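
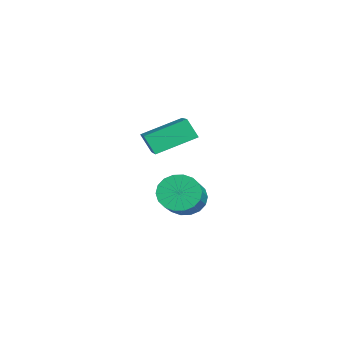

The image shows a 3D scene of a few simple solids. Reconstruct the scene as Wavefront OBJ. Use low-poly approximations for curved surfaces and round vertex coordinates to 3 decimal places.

v -3.78 -0.65 -3.364
v -3.397 -0.865 -3.996
v -1.858 -1.325 -2.909
v -2.24 -1.11 -2.276
v -3.317 -0.533 -3.968
v -1.778 -0.993 -2.881
v -3.329 -0.224 -3.821
v -1.79 -0.684 -2.733
v -3.431 0.001 -3.583
v -1.891 -0.459 -2.495
v -3.601 0.096 -3.301
v -2.062 -0.364 -2.213
v -3.807 0.044 -3.032
v -2.268 -0.416 -1.944
v -4.007 -0.145 -2.829
v -2.468 -0.605 -1.741
v -4.162 -0.435 -2.731
v -2.623 -0.895 -1.644
v -4.242 -0.767 -2.759
v -2.703 -1.227 -1.672
v -4.23 -1.076 -2.907
v -2.691 -1.536 -1.819
v -4.129 -1.301 -3.145
v -2.589 -1.761 -2.057
v -3.958 -1.396 -3.427
v -2.419 -1.856 -2.339
v -3.752 -1.344 -3.696
v -2.213 -1.804 -2.608
v -3.552 -1.155 -3.899
v -2.013 -1.615 -2.811
v -2.809 -1.934 -0.586
v -3.135 -2.255 0.096
v -2.963 -0.521 0.006
v -3.288 -0.841 0.687
v -0.912 -2.079 0.253
v -1.237 -2.399 0.934
v -1.065 -0.665 0.844
v -1.391 -0.986 1.526
f 2 1 5
f 2 5 3
f 3 5 6
f 3 6 4
f 5 1 7
f 5 7 6
f 6 7 8
f 6 8 4
f 7 1 9
f 7 9 8
f 8 9 10
f 8 10 4
f 9 1 11
f 9 11 10
f 10 11 12
f 10 12 4
f 11 1 13
f 11 13 12
f 12 13 14
f 12 14 4
f 13 1 15
f 13 15 14
f 14 15 16
f 14 16 4
f 15 1 17
f 15 17 16
f 16 17 18
f 16 18 4
f 17 1 19
f 17 19 18
f 18 19 20
f 18 20 4
f 19 1 21
f 19 21 20
f 20 21 22
f 20 22 4
f 21 1 23
f 21 23 22
f 22 23 24
f 22 24 4
f 23 1 25
f 23 25 24
f 24 25 26
f 24 26 4
f 25 1 27
f 25 27 26
f 26 27 28
f 26 28 4
f 27 1 29
f 27 29 28
f 28 29 30
f 28 30 4
f 29 1 2
f 29 2 30
f 30 2 3
f 30 3 4
f 32 34 31
f 35 32 31
f 31 34 33
f 33 35 31
f 32 38 34
f 36 32 35
f 36 38 32
f 34 38 33
f 37 35 33
f 33 38 37
f 37 36 35
f 38 36 37



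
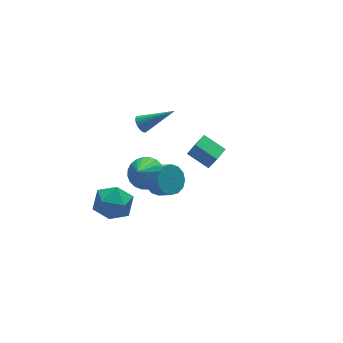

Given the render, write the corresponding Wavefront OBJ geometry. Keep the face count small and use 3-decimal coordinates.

v -2.021 -3.562 2.69
v -1.19 -3.205 2.588
v -0.808 -3.921 3.189
v -1.639 -4.278 3.29
v -1.371 -2.986 2.964
v -0.99 -3.703 3.565
v -1.727 -2.922 3.266
v -1.345 -3.638 3.867
v -2.161 -3.029 3.414
v -1.779 -3.746 4.015
v -2.558 -3.279 3.368
v -2.176 -3.996 3.969
v -2.81 -3.605 3.14
v -2.429 -4.321 3.741
v -2.852 -3.919 2.791
v -2.47 -4.635 3.392
v -2.67 -4.137 2.415
v -2.289 -4.854 3.016
v -2.315 -4.202 2.113
v -1.933 -4.918 2.714
v -1.881 -4.094 1.965
v -1.499 -4.811 2.566
v -1.484 -3.844 2.011
v -1.102 -4.561 2.612
v -1.231 -3.519 2.239
v -0.85 -4.235 2.84
v -0.393 2.595 1.067
v -0.165 2.349 0.606
v 1.273 1.845 2.293
v -0.065 2.564 0.602
v -0.022 2.784 0.678
v -0.042 2.971 0.821
v -0.124 3.094 1.007
v -0.252 3.13 1.203
v -0.404 3.074 1.376
v -0.555 2.935 1.495
v -0.677 2.737 1.54
v -0.75 2.515 1.504
v -0.762 2.306 1.392
v -0.709 2.148 1.223
v -0.602 2.066 1.028
v -0.459 2.077 0.84
v -0.304 2.176 0.691
v 2.745 3.425 -3.846
v 3.112 3.095 -2.841
v 3.61 4.131 -3.931
v 3.978 3.801 -2.925
v 3.582 2.319 -4.515
v 3.95 1.989 -3.509
v 4.448 3.025 -4.599
v 4.815 2.695 -3.594
v -0.06 2.851 -3.937
v 0.734 3.125 -3.273
v -0.92 1.969 -2.543
v 0.474 3.449 -3.228
v 0.134 3.682 -3.292
v -0.236 3.788 -3.453
v -0.58 3.752 -3.688
v -0.843 3.578 -3.961
v -0.988 3.294 -4.23
v -0.991 2.942 -4.455
v -0.853 2.576 -4.6
v -0.593 2.252 -4.645
v -0.253 2.019 -4.582
v 0.117 1.913 -4.421
v 0.46 1.949 -4.186
v 0.724 2.123 -3.913
v 0.869 2.407 -3.643
v 0.872 2.759 -3.419
v -3.23 1.581 -3.819
v -2.321 1.58 -2.974
v -3.579 -0.36 -3.446
v -2.67 -0.361 -2.601
v -3.719 0.266 -2.384
v -3.503 1.466 -2.614
v -2.397 -0.246 -3.806
v -2.181 0.954 -4.036
v -1.806 0.451 -2.966
v -2.623 0.767 -2.087
v -3.277 0.453 -4.333
v -4.094 0.769 -3.454
f 2 1 5
f 2 5 3
f 3 5 6
f 3 6 4
f 5 1 7
f 5 7 6
f 6 7 8
f 6 8 4
f 7 1 9
f 7 9 8
f 8 9 10
f 8 10 4
f 9 1 11
f 9 11 10
f 10 11 12
f 10 12 4
f 11 1 13
f 11 13 12
f 12 13 14
f 12 14 4
f 13 1 15
f 13 15 14
f 14 15 16
f 14 16 4
f 15 1 17
f 15 17 16
f 16 17 18
f 16 18 4
f 17 1 19
f 17 19 18
f 18 19 20
f 18 20 4
f 19 1 21
f 19 21 20
f 20 21 22
f 20 22 4
f 21 1 23
f 21 23 22
f 22 23 24
f 22 24 4
f 23 1 25
f 23 25 24
f 24 25 26
f 24 26 4
f 25 1 2
f 25 2 26
f 26 2 3
f 26 3 4
f 28 27 30
f 28 30 29
f 30 27 31
f 30 31 29
f 31 27 32
f 31 32 29
f 32 27 33
f 32 33 29
f 33 27 34
f 33 34 29
f 34 27 35
f 34 35 29
f 35 27 36
f 35 36 29
f 36 27 37
f 36 37 29
f 37 27 38
f 37 38 29
f 38 27 39
f 38 39 29
f 39 27 40
f 39 40 29
f 40 27 41
f 40 41 29
f 41 27 42
f 41 42 29
f 42 27 43
f 42 43 29
f 43 27 28
f 43 28 29
f 45 47 44
f 48 45 44
f 44 47 46
f 46 48 44
f 45 51 47
f 49 45 48
f 49 51 45
f 47 51 46
f 50 48 46
f 46 51 50
f 50 49 48
f 51 49 50
f 53 52 55
f 53 55 54
f 55 52 56
f 55 56 54
f 56 52 57
f 56 57 54
f 57 52 58
f 57 58 54
f 58 52 59
f 58 59 54
f 59 52 60
f 59 60 54
f 60 52 61
f 60 61 54
f 61 52 62
f 61 62 54
f 62 52 63
f 62 63 54
f 63 52 64
f 63 64 54
f 64 52 65
f 64 65 54
f 65 52 66
f 65 66 54
f 66 52 67
f 66 67 54
f 67 52 68
f 67 68 54
f 68 52 69
f 68 69 54
f 69 52 53
f 69 53 54
f 70 81 75
f 70 75 71
f 70 71 77
f 70 77 80
f 70 80 81
f 71 75 79
f 75 81 74
f 81 80 72
f 80 77 76
f 77 71 78
f 73 79 74
f 73 74 72
f 73 72 76
f 73 76 78
f 73 78 79
f 74 79 75
f 72 74 81
f 76 72 80
f 78 76 77
f 79 78 71



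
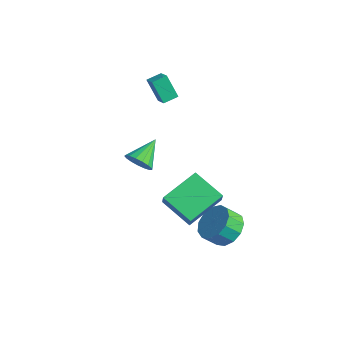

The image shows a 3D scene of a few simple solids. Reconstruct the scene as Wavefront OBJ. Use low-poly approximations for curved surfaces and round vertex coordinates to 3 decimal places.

v 0.733 -4.186 -0.833
v 1.116 -4.44 -0.047
v 0.67 -2.121 -0.135
v 1.053 -2.375 0.65
v 2.447 -3.885 -1.57
v 2.83 -4.139 -0.785
v 2.384 -1.82 -0.873
v 2.767 -2.074 -0.087
v -3.825 -1.526 4.097
v -3.078 -1.761 4.519
v -3.676 -0.72 4.28
v -2.928 -0.955 4.703
v -3.092 -1.385 2.877
v -2.344 -1.62 3.3
v -2.942 -0.579 3.061
v -2.195 -0.814 3.483
v -0.626 -4.57 1.501
v -0.088 -4.741 2.053
v -0.994 -3.21 2.279
v 0.106 -4.542 1.796
v 0.132 -4.349 1.472
v -0.016 -4.207 1.154
v -0.304 -4.148 0.916
v -0.665 -4.186 0.811
v -1.018 -4.312 0.865
v -1.281 -4.497 1.064
v -1.394 -4.699 1.363
v -1.331 -4.871 1.694
v -1.107 -4.974 1.98
v -0.772 -4.985 2.157
v -0.405 -4.901 2.183
v 2.984 -1.884 -2.739
v 3.944 -1.903 -2.315
v 3.597 -2.575 -1.558
v 2.636 -2.556 -1.981
v 3.655 -1.459 -2.053
v 3.308 -2.13 -1.296
v 3.153 -1.149 -2.008
v 2.806 -1.821 -1.251
v 2.597 -1.073 -2.196
v 2.25 -1.744 -1.439
v 2.164 -1.254 -2.555
v 1.817 -1.926 -1.798
v 1.991 -1.635 -2.973
v 1.644 -2.307 -2.216
v 2.133 -2.096 -3.316
v 1.786 -2.768 -2.559
v 2.545 -2.489 -3.476
v 2.198 -3.161 -2.719
v 3.096 -2.69 -3.402
v 2.749 -3.362 -2.645
v 3.612 -2.635 -3.117
v 3.265 -3.307 -2.36
v 3.928 -2.342 -2.712
v 3.581 -3.014 -1.955
f 2 4 1
f 5 2 1
f 1 4 3
f 3 5 1
f 2 8 4
f 6 2 5
f 6 8 2
f 4 8 3
f 7 5 3
f 3 8 7
f 7 6 5
f 8 6 7
f 10 12 9
f 13 10 9
f 9 12 11
f 11 13 9
f 10 16 12
f 14 10 13
f 14 16 10
f 12 16 11
f 15 13 11
f 11 16 15
f 15 14 13
f 16 14 15
f 18 17 20
f 18 20 19
f 20 17 21
f 20 21 19
f 21 17 22
f 21 22 19
f 22 17 23
f 22 23 19
f 23 17 24
f 23 24 19
f 24 17 25
f 24 25 19
f 25 17 26
f 25 26 19
f 26 17 27
f 26 27 19
f 27 17 28
f 27 28 19
f 28 17 29
f 28 29 19
f 29 17 30
f 29 30 19
f 30 17 31
f 30 31 19
f 31 17 18
f 31 18 19
f 33 32 36
f 33 36 34
f 34 36 37
f 34 37 35
f 36 32 38
f 36 38 37
f 37 38 39
f 37 39 35
f 38 32 40
f 38 40 39
f 39 40 41
f 39 41 35
f 40 32 42
f 40 42 41
f 41 42 43
f 41 43 35
f 42 32 44
f 42 44 43
f 43 44 45
f 43 45 35
f 44 32 46
f 44 46 45
f 45 46 47
f 45 47 35
f 46 32 48
f 46 48 47
f 47 48 49
f 47 49 35
f 48 32 50
f 48 50 49
f 49 50 51
f 49 51 35
f 50 32 52
f 50 52 51
f 51 52 53
f 51 53 35
f 52 32 54
f 52 54 53
f 53 54 55
f 53 55 35
f 54 32 33
f 54 33 55
f 55 33 34
f 55 34 35



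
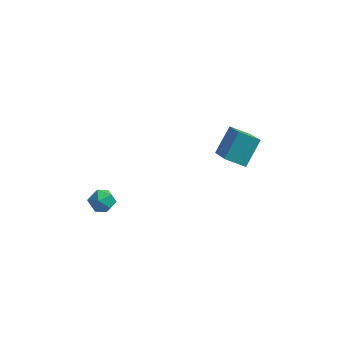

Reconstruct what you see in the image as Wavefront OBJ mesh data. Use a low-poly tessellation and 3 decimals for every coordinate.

v 3.132 0.537 1.692
v 3.428 1.667 2.858
v 2.17 1.887 0.628
v 2.466 3.017 1.793
v 4.114 0.823 1.167
v 4.41 1.953 2.332
v 3.152 2.173 0.102
v 3.448 3.303 1.268
v -3.375 0.275 -2.917
v -3.027 0.828 -3.34
v -3.133 -0.568 -3.82
v -2.785 -0.015 -4.243
v -2.455 -0.266 -3.584
v -2.605 0.254 -3.026
v -3.555 0.006 -4.134
v -3.705 0.526 -3.576
v -3.138 0.661 -4.092
v -2.459 0.493 -3.752
v -3.701 -0.233 -3.408
v -3.022 -0.401 -3.068
f 2 4 1
f 5 2 1
f 1 4 3
f 3 5 1
f 2 8 4
f 6 2 5
f 6 8 2
f 4 8 3
f 7 5 3
f 3 8 7
f 7 6 5
f 8 6 7
f 9 20 14
f 9 14 10
f 9 10 16
f 9 16 19
f 9 19 20
f 10 14 18
f 14 20 13
f 20 19 11
f 19 16 15
f 16 10 17
f 12 18 13
f 12 13 11
f 12 11 15
f 12 15 17
f 12 17 18
f 13 18 14
f 11 13 20
f 15 11 19
f 17 15 16
f 18 17 10



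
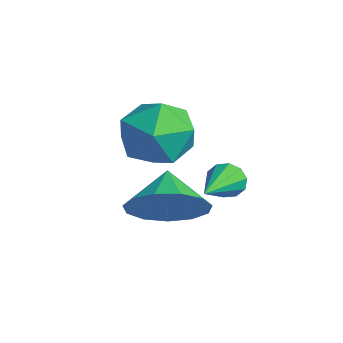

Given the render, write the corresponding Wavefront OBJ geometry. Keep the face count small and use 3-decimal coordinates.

v -0.001 2.105 2.169
v 0.303 1.615 2.974
v -0.819 2.555 2.751
v 0.573 2.104 2.976
v 0.66 2.592 2.721
v 0.538 2.926 2.291
v 0.245 2.999 1.822
v -0.127 2.788 1.464
v -0.459 2.36 1.329
v -0.645 1.851 1.461
v -0.627 1.423 1.818
v -0.411 1.211 2.286
v -0.064 1.283 2.717
v -1.41 4.432 1.43
v -1.096 4.517 1.038
v -0.39 3.248 1.99
v -1.008 4.705 1.276
v -1.075 4.788 1.572
v -1.269 4.735 1.815
v -1.517 4.566 1.91
v -1.725 4.346 1.822
v -1.812 4.158 1.584
v -1.746 4.075 1.288
v -1.551 4.128 1.045
v -1.303 4.297 0.95
v -2.487 3.966 3.374
v -1.496 3.617 3.364
v -3.004 2.523 2.636
v -2.013 2.174 2.626
v -2.525 2.273 3.538
v -2.206 3.165 3.994
v -2.294 2.975 2.006
v -1.975 3.867 2.462
v -1.376 3.004 2.518
v -1.519 2.57 3.465
v -2.981 3.57 2.535
v -3.124 3.136 3.482
f 2 1 4
f 2 4 3
f 4 1 5
f 4 5 3
f 5 1 6
f 5 6 3
f 6 1 7
f 6 7 3
f 7 1 8
f 7 8 3
f 8 1 9
f 8 9 3
f 9 1 10
f 9 10 3
f 10 1 11
f 10 11 3
f 11 1 12
f 11 12 3
f 12 1 13
f 12 13 3
f 13 1 2
f 13 2 3
f 15 14 17
f 15 17 16
f 17 14 18
f 17 18 16
f 18 14 19
f 18 19 16
f 19 14 20
f 19 20 16
f 20 14 21
f 20 21 16
f 21 14 22
f 21 22 16
f 22 14 23
f 22 23 16
f 23 14 24
f 23 24 16
f 24 14 25
f 24 25 16
f 25 14 15
f 25 15 16
f 26 37 31
f 26 31 27
f 26 27 33
f 26 33 36
f 26 36 37
f 27 31 35
f 31 37 30
f 37 36 28
f 36 33 32
f 33 27 34
f 29 35 30
f 29 30 28
f 29 28 32
f 29 32 34
f 29 34 35
f 30 35 31
f 28 30 37
f 32 28 36
f 34 32 33
f 35 34 27



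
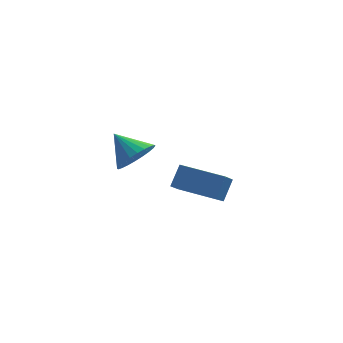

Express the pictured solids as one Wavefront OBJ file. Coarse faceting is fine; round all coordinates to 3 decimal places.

v 3.03 1.912 -3.22
v 3.462 2.532 -2.367
v 1.3 3.102 -3.209
v 1.732 3.722 -2.356
v 3.388 2.438 -3.784
v 3.82 3.058 -2.931
v 1.658 3.628 -3.773
v 2.09 4.248 -2.92
v -0.35 -1.543 1.737
v -0.067 -1.986 2.455
v -1.13 -0.737 2.543
v 0.171 -1.734 2.433
v 0.329 -1.453 2.305
v 0.384 -1.185 2.091
v 0.327 -0.972 1.823
v 0.168 -0.846 1.542
v -0.071 -0.825 1.29
v -0.352 -0.914 1.107
v -0.633 -1.099 1.02
v -0.871 -1.351 1.042
v -1.03 -1.632 1.169
v -1.085 -1.9 1.384
v -1.028 -2.113 1.652
v -0.868 -2.24 1.933
v -0.629 -2.26 2.184
v -0.348 -2.171 2.368
f 2 4 1
f 5 2 1
f 1 4 3
f 3 5 1
f 2 8 4
f 6 2 5
f 6 8 2
f 4 8 3
f 7 5 3
f 3 8 7
f 7 6 5
f 8 6 7
f 10 9 12
f 10 12 11
f 12 9 13
f 12 13 11
f 13 9 14
f 13 14 11
f 14 9 15
f 14 15 11
f 15 9 16
f 15 16 11
f 16 9 17
f 16 17 11
f 17 9 18
f 17 18 11
f 18 9 19
f 18 19 11
f 19 9 20
f 19 20 11
f 20 9 21
f 20 21 11
f 21 9 22
f 21 22 11
f 22 9 23
f 22 23 11
f 23 9 24
f 23 24 11
f 24 9 25
f 24 25 11
f 25 9 26
f 25 26 11
f 26 9 10
f 26 10 11



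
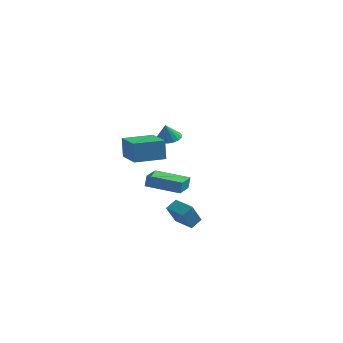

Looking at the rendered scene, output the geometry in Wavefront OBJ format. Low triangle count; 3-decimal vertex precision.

v -3.856 4.009 0.944
v -3.466 4.661 1.162
v -3.944 3.691 2.056
v -3.801 4.766 1.165
v -4.147 4.721 1.125
v -4.436 4.535 1.049
v -4.61 4.245 0.952
v -4.634 3.909 0.853
v -4.504 3.592 0.773
v -4.246 3.358 0.726
v -3.911 3.253 0.723
v -3.564 3.298 0.763
v -3.276 3.483 0.839
v -3.102 3.773 0.936
v -3.078 4.11 1.035
v -3.207 4.427 1.115
v -2.975 -1.317 -0.784
v -2.89 -1.216 0.015
v -3.091 0.088 -0.95
v -3.006 0.189 -0.151
v -0.834 -1.169 -1.029
v -0.749 -1.068 -0.23
v -0.95 0.236 -1.195
v -0.865 0.337 -0.396
v -2.858 -2.897 1.74
v -2.998 -2.74 3.094
v -4.22 -1.534 1.441
v -4.361 -1.378 2.795
v -1.519 -1.562 1.725
v -1.66 -1.406 3.079
v -2.882 -0.2 1.426
v -3.022 -0.043 2.78
v -0.292 -4.3 -0.775
v 0.014 -3.663 -0.341
v -0.077 -3.53 -2.056
v 0.229 -2.893 -1.622
v 0.911 -4.807 -0.878
v 1.217 -4.17 -0.444
v 1.126 -4.037 -2.159
v 1.432 -3.4 -1.725
f 2 1 4
f 2 4 3
f 4 1 5
f 4 5 3
f 5 1 6
f 5 6 3
f 6 1 7
f 6 7 3
f 7 1 8
f 7 8 3
f 8 1 9
f 8 9 3
f 9 1 10
f 9 10 3
f 10 1 11
f 10 11 3
f 11 1 12
f 11 12 3
f 12 1 13
f 12 13 3
f 13 1 14
f 13 14 3
f 14 1 15
f 14 15 3
f 15 1 16
f 15 16 3
f 16 1 2
f 16 2 3
f 18 20 17
f 21 18 17
f 17 20 19
f 19 21 17
f 18 24 20
f 22 18 21
f 22 24 18
f 20 24 19
f 23 21 19
f 19 24 23
f 23 22 21
f 24 22 23
f 26 28 25
f 29 26 25
f 25 28 27
f 27 29 25
f 26 32 28
f 30 26 29
f 30 32 26
f 28 32 27
f 31 29 27
f 27 32 31
f 31 30 29
f 32 30 31
f 34 36 33
f 37 34 33
f 33 36 35
f 35 37 33
f 34 40 36
f 38 34 37
f 38 40 34
f 36 40 35
f 39 37 35
f 35 40 39
f 39 38 37
f 40 38 39



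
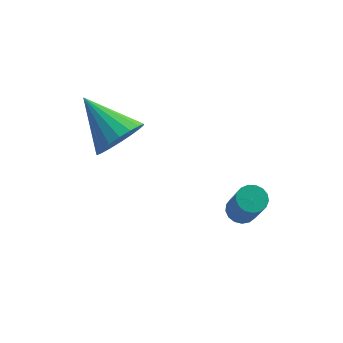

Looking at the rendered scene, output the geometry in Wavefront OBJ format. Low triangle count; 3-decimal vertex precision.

v 1.845 -2.499 -2.73
v 2.346 -2.586 -2.836
v 2.516 -3.348 -1.417
v 2.015 -3.261 -1.31
v 2.348 -2.367 -2.719
v 2.518 -3.129 -1.3
v 2.234 -2.178 -2.604
v 2.404 -2.94 -1.184
v 2.031 -2.062 -2.517
v 2.201 -2.825 -1.098
v 1.786 -2.047 -2.48
v 1.956 -2.809 -1.06
v 1.554 -2.135 -2.499
v 1.724 -2.897 -1.08
v 1.388 -2.306 -2.572
v 1.559 -3.069 -1.152
v 1.328 -2.522 -2.68
v 1.498 -3.284 -1.261
v 1.386 -2.732 -2.8
v 1.556 -3.495 -1.381
v 1.549 -2.889 -2.904
v 1.719 -3.652 -1.485
v 1.78 -2.956 -2.968
v 1.95 -3.719 -1.548
v 2.026 -2.919 -2.977
v 2.196 -3.681 -1.558
v 2.23 -2.785 -2.93
v 2.4 -3.548 -1.51
v -1.753 -0.928 -0.019
v -0.982 -0.742 0.486
v -2.727 0.448 0.959
v -0.944 -0.483 0.16
v -1.066 -0.312 -0.202
v -1.324 -0.263 -0.528
v -1.667 -0.346 -0.753
v -2.027 -0.544 -0.832
v -2.332 -0.818 -0.751
v -2.523 -1.114 -0.525
v -2.561 -1.373 -0.199
v -2.439 -1.544 0.163
v -2.181 -1.593 0.489
v -1.838 -1.51 0.714
v -1.478 -1.312 0.794
v -1.173 -1.038 0.712
f 2 1 5
f 2 5 3
f 3 5 6
f 3 6 4
f 5 1 7
f 5 7 6
f 6 7 8
f 6 8 4
f 7 1 9
f 7 9 8
f 8 9 10
f 8 10 4
f 9 1 11
f 9 11 10
f 10 11 12
f 10 12 4
f 11 1 13
f 11 13 12
f 12 13 14
f 12 14 4
f 13 1 15
f 13 15 14
f 14 15 16
f 14 16 4
f 15 1 17
f 15 17 16
f 16 17 18
f 16 18 4
f 17 1 19
f 17 19 18
f 18 19 20
f 18 20 4
f 19 1 21
f 19 21 20
f 20 21 22
f 20 22 4
f 21 1 23
f 21 23 22
f 22 23 24
f 22 24 4
f 23 1 25
f 23 25 24
f 24 25 26
f 24 26 4
f 25 1 27
f 25 27 26
f 26 27 28
f 26 28 4
f 27 1 2
f 27 2 28
f 28 2 3
f 28 3 4
f 30 29 32
f 30 32 31
f 32 29 33
f 32 33 31
f 33 29 34
f 33 34 31
f 34 29 35
f 34 35 31
f 35 29 36
f 35 36 31
f 36 29 37
f 36 37 31
f 37 29 38
f 37 38 31
f 38 29 39
f 38 39 31
f 39 29 40
f 39 40 31
f 40 29 41
f 40 41 31
f 41 29 42
f 41 42 31
f 42 29 43
f 42 43 31
f 43 29 44
f 43 44 31
f 44 29 30
f 44 30 31



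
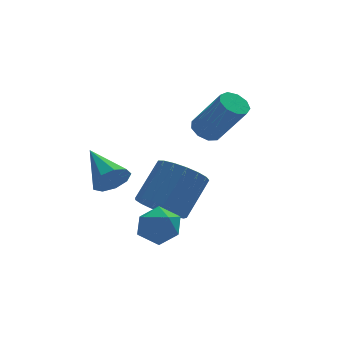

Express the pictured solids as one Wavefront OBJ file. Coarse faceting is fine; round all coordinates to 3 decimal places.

v 1.533 -0.043 0
v 2.061 0.286 -0.098
v 2.876 -0.549 1.502
v 2.347 -0.877 1.6
v 1.793 0.509 0.155
v 2.608 -0.325 1.755
v 1.404 0.475 0.336
v 2.219 -0.36 1.936
v 1.074 0.198 0.359
v 1.889 -0.637 1.959
v 0.959 -0.191 0.215
v 1.774 -1.026 1.814
v 1.112 -0.511 -0.03
v 1.927 -1.346 1.569
v 1.462 -0.612 -0.261
v 2.277 -1.446 1.339
v 1.845 -0.446 -0.37
v 2.66 -1.281 1.23
v 2.082 -0.091 -0.305
v 2.896 -0.926 1.295
v -0.407 -1.203 -3.132
v 0.211 -0.842 -3.845
v 1.244 0.005 -2.522
v 0.627 -0.357 -1.808
v -0.128 -0.499 -3.8
v 0.905 0.347 -2.477
v -0.53 -0.318 -3.602
v 0.503 0.529 -2.279
v -0.904 -0.34 -3.296
v 0.129 0.507 -1.973
v -1.164 -0.559 -2.953
v -0.13 0.288 -1.63
v -1.25 -0.926 -2.65
v -0.217 -0.079 -1.327
v -1.143 -1.357 -2.458
v -0.11 -0.51 -1.135
v -0.868 -1.752 -2.42
v 0.165 -0.905 -1.097
v -0.487 -2.022 -2.545
v 0.546 -1.175 -1.222
v -0.087 -2.104 -2.805
v 0.946 -1.257 -1.482
v 0.239 -1.98 -3.139
v 1.272 -1.133 -1.816
v 0.418 -1.678 -3.471
v 1.451 -0.831 -2.148
v 0.407 -1.267 -3.726
v 1.44 -0.42 -2.403
v -2.053 -0.776 -1.736
v -1.557 -0.916 -1.177
v -2.507 0.776 -0.944
v -1.324 -0.652 -1.56
v -1.432 -0.446 -2.025
v -1.83 -0.394 -2.355
v -2.333 -0.521 -2.395
v -2.705 -0.766 -2.127
v -2.771 -1.016 -1.676
v -2.502 -1.154 -1.253
v -2.023 -1.114 -1.056
v -1.706 -3.228 -3.162
v -1.153 -2.651 -3.513
v -0.707 -3.629 -2.247
v -0.154 -3.052 -2.598
v -0.843 -2.773 -2.141
v -1.46 -2.525 -2.706
v -0.4 -3.755 -3.054
v -1.017 -3.507 -3.619
v -0.346 -2.977 -3.446
v -0.619 -2.37 -2.882
v -1.241 -3.91 -2.878
v -1.514 -3.303 -2.314
f 2 1 5
f 2 5 3
f 3 5 6
f 3 6 4
f 5 1 7
f 5 7 6
f 6 7 8
f 6 8 4
f 7 1 9
f 7 9 8
f 8 9 10
f 8 10 4
f 9 1 11
f 9 11 10
f 10 11 12
f 10 12 4
f 11 1 13
f 11 13 12
f 12 13 14
f 12 14 4
f 13 1 15
f 13 15 14
f 14 15 16
f 14 16 4
f 15 1 17
f 15 17 16
f 16 17 18
f 16 18 4
f 17 1 19
f 17 19 18
f 18 19 20
f 18 20 4
f 19 1 2
f 19 2 20
f 20 2 3
f 20 3 4
f 22 21 25
f 22 25 23
f 23 25 26
f 23 26 24
f 25 21 27
f 25 27 26
f 26 27 28
f 26 28 24
f 27 21 29
f 27 29 28
f 28 29 30
f 28 30 24
f 29 21 31
f 29 31 30
f 30 31 32
f 30 32 24
f 31 21 33
f 31 33 32
f 32 33 34
f 32 34 24
f 33 21 35
f 33 35 34
f 34 35 36
f 34 36 24
f 35 21 37
f 35 37 36
f 36 37 38
f 36 38 24
f 37 21 39
f 37 39 38
f 38 39 40
f 38 40 24
f 39 21 41
f 39 41 40
f 40 41 42
f 40 42 24
f 41 21 43
f 41 43 42
f 42 43 44
f 42 44 24
f 43 21 45
f 43 45 44
f 44 45 46
f 44 46 24
f 45 21 47
f 45 47 46
f 46 47 48
f 46 48 24
f 47 21 22
f 47 22 48
f 48 22 23
f 48 23 24
f 50 49 52
f 50 52 51
f 52 49 53
f 52 53 51
f 53 49 54
f 53 54 51
f 54 49 55
f 54 55 51
f 55 49 56
f 55 56 51
f 56 49 57
f 56 57 51
f 57 49 58
f 57 58 51
f 58 49 59
f 58 59 51
f 59 49 50
f 59 50 51
f 60 71 65
f 60 65 61
f 60 61 67
f 60 67 70
f 60 70 71
f 61 65 69
f 65 71 64
f 71 70 62
f 70 67 66
f 67 61 68
f 63 69 64
f 63 64 62
f 63 62 66
f 63 66 68
f 63 68 69
f 64 69 65
f 62 64 71
f 66 62 70
f 68 66 67
f 69 68 61



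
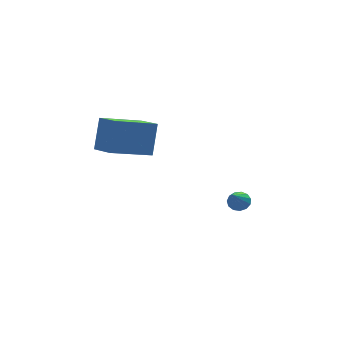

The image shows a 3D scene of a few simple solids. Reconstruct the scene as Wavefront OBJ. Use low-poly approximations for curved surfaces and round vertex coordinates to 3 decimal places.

v -4.57 -2.419 2.975
v -4.266 -1.827 4.496
v -5.069 -1.159 2.584
v -4.764 -0.567 4.105
v -2.736 -1.873 2.395
v -2.431 -1.281 3.916
v -3.234 -0.613 2.004
v -2.93 -0.021 3.525
v 1.441 0.733 -2.186
v 1.897 0.452 -2.259
v 0.919 -0.393 -1.114
v 1.95 0.645 -2.03
v 1.843 0.866 -1.851
v 1.607 1.045 -1.778
v 1.319 1.124 -1.835
v 1.07 1.079 -2.003
v 0.938 0.925 -2.23
v 0.966 0.709 -2.442
v 1.145 0.501 -2.574
v 1.418 0.366 -2.582
v 1.698 0.348 -2.465
f 2 4 1
f 5 2 1
f 1 4 3
f 3 5 1
f 2 8 4
f 6 2 5
f 6 8 2
f 4 8 3
f 7 5 3
f 3 8 7
f 7 6 5
f 8 6 7
f 10 9 12
f 10 12 11
f 12 9 13
f 12 13 11
f 13 9 14
f 13 14 11
f 14 9 15
f 14 15 11
f 15 9 16
f 15 16 11
f 16 9 17
f 16 17 11
f 17 9 18
f 17 18 11
f 18 9 19
f 18 19 11
f 19 9 20
f 19 20 11
f 20 9 21
f 20 21 11
f 21 9 10
f 21 10 11



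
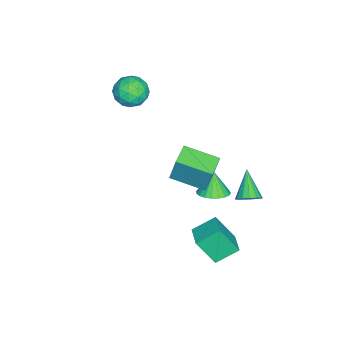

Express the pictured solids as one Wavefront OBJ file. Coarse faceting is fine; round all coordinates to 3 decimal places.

v -0.984 2.267 -1.954
v -0.264 1.649 -1.709
v -1.576 2.113 -0.606
v -0.108 2.009 -1.599
v -0.103 2.414 -1.551
v -0.251 2.793 -1.572
v -0.525 3.081 -1.66
v -0.879 3.229 -1.798
v -1.251 3.21 -1.963
v -1.577 3.028 -2.127
v -1.8 2.715 -2.261
v -1.883 2.324 -2.342
v -1.81 1.923 -2.355
v -1.594 1.582 -2.3
v -1.273 1.359 -2.184
v -0.902 1.293 -2.029
v -0.545 1.396 -1.861
v -4.184 -2.494 3.09
v -3.526 -3.029 3.846
v -4.414 -4.071 2.174
v -3.756 -4.606 2.93
v -4.781 -4.226 3.238
v -4.639 -3.251 3.804
v -3.301 -3.849 2.216
v -3.159 -2.874 2.782
v -2.981 -3.866 3.306
v -3.895 -4.099 3.937
v -4.045 -3.001 2.083
v -4.959 -3.234 2.714
v -3.835 -2.624 3.548
v -4.105 -4.476 2.472
v -4.708 -4.253 2.653
v -4.321 -4.568 3.097
v -4.489 -2.754 3.524
v -4.102 -3.069 3.968
v -4.84 -3.772 3.61
v -3.838 -4.031 2.052
v -3.451 -4.346 2.496
v -3.619 -2.532 2.923
v -3.232 -2.847 3.367
v -3.1 -3.328 2.41
v -3.128 -3.43 3.675
v -3.263 -4.356 3.137
v -2.995 -3.911 2.717
v -2.912 -3.339 3.05
v -3.665 -3.567 4.046
v -3.801 -4.493 3.508
v -4.403 -4.27 3.689
v -4.319 -3.697 4.021
v -3.345 -4.059 3.729
v -4.139 -2.607 2.512
v -4.275 -3.533 1.974
v -3.621 -3.403 1.999
v -3.537 -2.83 2.331
v -4.677 -2.744 2.883
v -4.812 -3.67 2.345
v -5.028 -3.761 2.97
v -4.945 -3.189 3.303
v -4.595 -3.041 2.291
v -2.058 4.07 -3.124
v -1.521 3.827 -2.599
v -3.502 3.53 -1.896
v -1.589 4.22 -2.506
v -1.783 4.572 -2.579
v -2.051 4.79 -2.798
v -2.321 4.815 -3.104
v -2.52 4.641 -3.415
v -2.596 4.314 -3.649
v -2.528 3.921 -3.741
v -2.334 3.569 -3.668
v -2.066 3.351 -3.45
v -1.796 3.326 -3.143
v -1.596 3.5 -2.832
v 2.092 1.905 -2.367
v 1.357 3.061 -1.56
v 1.937 2.997 -4.072
v 1.202 4.153 -3.265
v 3.338 2.507 -2.095
v 2.603 3.663 -1.288
v 3.183 3.599 -3.8
v 2.448 4.755 -2.993
v 0.45 0.569 1.941
v 0.723 1.027 3.879
v 0.479 2.631 1.449
v 0.752 3.089 3.387
v 1.748 0.511 1.773
v 2.021 0.969 3.711
v 1.777 2.573 1.281
v 2.05 3.031 3.219
f 2 1 4
f 2 4 3
f 4 1 5
f 4 5 3
f 5 1 6
f 5 6 3
f 6 1 7
f 6 7 3
f 7 1 8
f 7 8 3
f 8 1 9
f 8 9 3
f 9 1 10
f 9 10 3
f 10 1 11
f 10 11 3
f 11 1 12
f 11 12 3
f 12 1 13
f 12 13 3
f 13 1 14
f 13 14 3
f 14 1 15
f 14 15 3
f 15 1 16
f 15 16 3
f 16 1 17
f 16 17 3
f 17 1 2
f 17 2 3
f 18 55 34
f 55 29 58
f 34 58 23
f 55 58 34
f 18 34 30
f 34 23 35
f 30 35 19
f 34 35 30
f 18 30 39
f 30 19 40
f 39 40 25
f 30 40 39
f 18 39 51
f 39 25 54
f 51 54 28
f 39 54 51
f 18 51 55
f 51 28 59
f 55 59 29
f 51 59 55
f 19 35 46
f 35 23 49
f 46 49 27
f 35 49 46
f 23 58 36
f 58 29 57
f 36 57 22
f 58 57 36
f 29 59 56
f 59 28 52
f 56 52 20
f 59 52 56
f 28 54 53
f 54 25 41
f 53 41 24
f 54 41 53
f 25 40 45
f 40 19 42
f 45 42 26
f 40 42 45
f 21 47 33
f 47 27 48
f 33 48 22
f 47 48 33
f 21 33 31
f 33 22 32
f 31 32 20
f 33 32 31
f 21 31 38
f 31 20 37
f 38 37 24
f 31 37 38
f 21 38 43
f 38 24 44
f 43 44 26
f 38 44 43
f 21 43 47
f 43 26 50
f 47 50 27
f 43 50 47
f 22 48 36
f 48 27 49
f 36 49 23
f 48 49 36
f 20 32 56
f 32 22 57
f 56 57 29
f 32 57 56
f 24 37 53
f 37 20 52
f 53 52 28
f 37 52 53
f 26 44 45
f 44 24 41
f 45 41 25
f 44 41 45
f 27 50 46
f 50 26 42
f 46 42 19
f 50 42 46
f 61 60 63
f 61 63 62
f 63 60 64
f 63 64 62
f 64 60 65
f 64 65 62
f 65 60 66
f 65 66 62
f 66 60 67
f 66 67 62
f 67 60 68
f 67 68 62
f 68 60 69
f 68 69 62
f 69 60 70
f 69 70 62
f 70 60 71
f 70 71 62
f 71 60 72
f 71 72 62
f 72 60 73
f 72 73 62
f 73 60 61
f 73 61 62
f 75 77 74
f 78 75 74
f 74 77 76
f 76 78 74
f 75 81 77
f 79 75 78
f 79 81 75
f 77 81 76
f 80 78 76
f 76 81 80
f 80 79 78
f 81 79 80
f 83 85 82
f 86 83 82
f 82 85 84
f 84 86 82
f 83 89 85
f 87 83 86
f 87 89 83
f 85 89 84
f 88 86 84
f 84 89 88
f 88 87 86
f 89 87 88



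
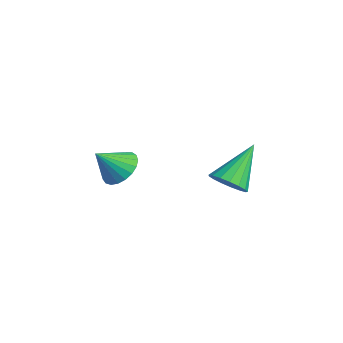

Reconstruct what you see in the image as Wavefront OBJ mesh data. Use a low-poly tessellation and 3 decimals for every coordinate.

v 2.803 1.095 -3.023
v 3.339 0.903 -2.6
v 2.237 2.265 -1.777
v 3.467 1.16 -2.782
v 3.443 1.401 -3.02
v 3.272 1.573 -3.258
v 2.994 1.635 -3.443
v 2.671 1.573 -3.531
v 2.379 1.402 -3.503
v 2.184 1.161 -3.365
v 2.13 0.904 -3.149
v 2.231 0.691 -2.903
v 2.462 0.571 -2.685
v 2.772 0.571 -2.545
v 3.088 0.691 -2.514
v -1.224 -1.023 -4.024
v -0.447 -1.132 -4.119
v -1.236 -1.897 -3.116
v -0.456 -0.895 -3.891
v -0.598 -0.681 -3.687
v -0.847 -0.525 -3.541
v -1.162 -0.456 -3.478
v -1.488 -0.485 -3.51
v -1.768 -0.607 -3.631
v -1.954 -0.801 -3.82
v -2.014 -1.033 -4.044
v -1.937 -1.264 -4.265
v -1.737 -1.453 -4.444
v -1.449 -1.568 -4.551
v -1.121 -1.589 -4.566
v -0.811 -1.512 -4.488
v -0.573 -1.35 -4.33
f 2 1 4
f 2 4 3
f 4 1 5
f 4 5 3
f 5 1 6
f 5 6 3
f 6 1 7
f 6 7 3
f 7 1 8
f 7 8 3
f 8 1 9
f 8 9 3
f 9 1 10
f 9 10 3
f 10 1 11
f 10 11 3
f 11 1 12
f 11 12 3
f 12 1 13
f 12 13 3
f 13 1 14
f 13 14 3
f 14 1 15
f 14 15 3
f 15 1 2
f 15 2 3
f 17 16 19
f 17 19 18
f 19 16 20
f 19 20 18
f 20 16 21
f 20 21 18
f 21 16 22
f 21 22 18
f 22 16 23
f 22 23 18
f 23 16 24
f 23 24 18
f 24 16 25
f 24 25 18
f 25 16 26
f 25 26 18
f 26 16 27
f 26 27 18
f 27 16 28
f 27 28 18
f 28 16 29
f 28 29 18
f 29 16 30
f 29 30 18
f 30 16 31
f 30 31 18
f 31 16 32
f 31 32 18
f 32 16 17
f 32 17 18



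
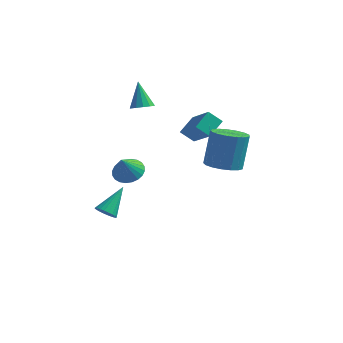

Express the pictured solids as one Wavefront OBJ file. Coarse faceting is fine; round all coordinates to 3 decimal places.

v 1.637 0.683 3.424
v 1.978 1.729 3.994
v 0.4 1.823 2.07
v 0.742 2.87 2.64
v 2.378 0.77 2.82
v 2.72 1.817 3.39
v 1.142 1.911 1.466
v 1.483 2.957 2.036
v -2.879 -0.625 -3.398
v -2.245 -0.685 -3.569
v -2.421 0.805 -2.202
v -2.328 -0.514 -3.743
v -2.495 -0.359 -3.864
v -2.72 -0.245 -3.913
v -2.97 -0.189 -3.885
v -3.206 -0.2 -3.782
v -3.392 -0.275 -3.621
v -3.5 -0.403 -3.426
v -3.514 -0.566 -3.226
v -3.431 -0.737 -3.053
v -3.264 -0.891 -2.932
v -3.038 -1.005 -2.882
v -2.788 -1.061 -2.911
v -2.553 -1.051 -3.013
v -2.366 -0.976 -3.175
v -2.258 -0.848 -3.37
v -1.864 2.361 3.209
v -1.306 2.732 3.212
v -2.376 3.119 4.631
v -1.563 2.928 3.016
v -1.915 2.944 2.881
v -2.251 2.775 2.85
v -2.464 2.475 2.933
v -2.487 2.139 3.104
v -2.313 1.873 3.308
v -1.996 1.763 3.481
v -1.637 1.843 3.567
v -1.35 2.087 3.54
v -1.227 2.419 3.408
v 3.853 -1.628 2.435
v 4.764 -2.024 2.554
v 4.858 -1.228 4.484
v 3.947 -0.832 4.365
v 4.85 -1.59 2.371
v 4.944 -0.794 4.301
v 4.708 -1.165 2.202
v 4.802 -0.369 4.132
v 4.37 -0.846 2.087
v 4.465 -0.05 4.017
v 3.914 -0.706 2.052
v 4.008 0.09 3.982
v 3.444 -0.778 2.104
v 3.538 0.018 4.034
v 3.067 -1.044 2.232
v 3.161 -0.248 4.163
v 2.87 -1.444 2.407
v 2.965 -0.648 4.337
v 2.899 -1.886 2.588
v 2.993 -1.09 4.518
v 3.146 -2.269 2.734
v 3.24 -1.473 4.664
v 3.555 -2.505 2.811
v 3.649 -1.709 4.741
v 4.032 -2.541 2.802
v 4.126 -1.745 4.733
v 4.468 -2.367 2.709
v 4.563 -1.571 4.64
v -1.541 -0.699 0.242
v -1.082 -1.381 -0.073
v -1.679 -1.361 1.478
v -0.831 -1.187 0.06
v -0.689 -0.918 0.219
v -0.676 -0.617 0.383
v -0.795 -0.327 0.524
v -1.027 -0.094 0.623
v -1.337 0.046 0.664
v -1.679 0.074 0.64
v -1.999 -0.016 0.556
v -2.25 -0.21 0.424
v -2.392 -0.479 0.264
v -2.405 -0.781 0.101
v -2.287 -1.07 -0.041
v -2.054 -1.303 -0.14
v -1.744 -1.444 -0.18
v -1.402 -1.471 -0.157
f 2 4 1
f 5 2 1
f 1 4 3
f 3 5 1
f 2 8 4
f 6 2 5
f 6 8 2
f 4 8 3
f 7 5 3
f 3 8 7
f 7 6 5
f 8 6 7
f 10 9 12
f 10 12 11
f 12 9 13
f 12 13 11
f 13 9 14
f 13 14 11
f 14 9 15
f 14 15 11
f 15 9 16
f 15 16 11
f 16 9 17
f 16 17 11
f 17 9 18
f 17 18 11
f 18 9 19
f 18 19 11
f 19 9 20
f 19 20 11
f 20 9 21
f 20 21 11
f 21 9 22
f 21 22 11
f 22 9 23
f 22 23 11
f 23 9 24
f 23 24 11
f 24 9 25
f 24 25 11
f 25 9 26
f 25 26 11
f 26 9 10
f 26 10 11
f 28 27 30
f 28 30 29
f 30 27 31
f 30 31 29
f 31 27 32
f 31 32 29
f 32 27 33
f 32 33 29
f 33 27 34
f 33 34 29
f 34 27 35
f 34 35 29
f 35 27 36
f 35 36 29
f 36 27 37
f 36 37 29
f 37 27 38
f 37 38 29
f 38 27 39
f 38 39 29
f 39 27 28
f 39 28 29
f 41 40 44
f 41 44 42
f 42 44 45
f 42 45 43
f 44 40 46
f 44 46 45
f 45 46 47
f 45 47 43
f 46 40 48
f 46 48 47
f 47 48 49
f 47 49 43
f 48 40 50
f 48 50 49
f 49 50 51
f 49 51 43
f 50 40 52
f 50 52 51
f 51 52 53
f 51 53 43
f 52 40 54
f 52 54 53
f 53 54 55
f 53 55 43
f 54 40 56
f 54 56 55
f 55 56 57
f 55 57 43
f 56 40 58
f 56 58 57
f 57 58 59
f 57 59 43
f 58 40 60
f 58 60 59
f 59 60 61
f 59 61 43
f 60 40 62
f 60 62 61
f 61 62 63
f 61 63 43
f 62 40 64
f 62 64 63
f 63 64 65
f 63 65 43
f 64 40 66
f 64 66 65
f 65 66 67
f 65 67 43
f 66 40 41
f 66 41 67
f 67 41 42
f 67 42 43
f 69 68 71
f 69 71 70
f 71 68 72
f 71 72 70
f 72 68 73
f 72 73 70
f 73 68 74
f 73 74 70
f 74 68 75
f 74 75 70
f 75 68 76
f 75 76 70
f 76 68 77
f 76 77 70
f 77 68 78
f 77 78 70
f 78 68 79
f 78 79 70
f 79 68 80
f 79 80 70
f 80 68 81
f 80 81 70
f 81 68 82
f 81 82 70
f 82 68 83
f 82 83 70
f 83 68 84
f 83 84 70
f 84 68 85
f 84 85 70
f 85 68 69
f 85 69 70



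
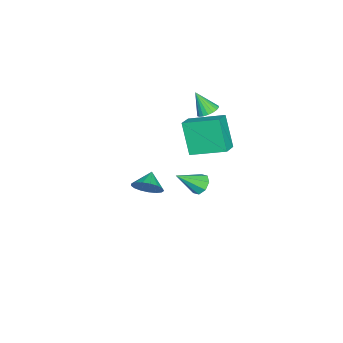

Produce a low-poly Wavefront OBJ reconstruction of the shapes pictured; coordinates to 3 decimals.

v -3.378 -0.323 2
v -2.818 -0.154 2.17
v -3.522 -1.017 3.16
v -2.974 0.045 2.27
v -3.21 0.171 2.316
v -3.479 0.199 2.299
v -3.729 0.124 2.223
v -3.909 -0.04 2.103
v -3.984 -0.26 1.963
v -3.939 -0.492 1.829
v -3.783 -0.691 1.73
v -3.547 -0.817 1.684
v -3.278 -0.845 1.7
v -3.028 -0.769 1.776
v -2.848 -0.606 1.896
v -2.773 -0.386 2.037
v -0.987 -2.766 -2.622
v -0.556 -2.886 -1.899
v -1.873 -2.794 -2.098
v -0.586 -2.482 -1.928
v -0.708 -2.142 -2.116
v -0.893 -1.946 -2.421
v -1.1 -1.937 -2.771
v -1.281 -2.119 -3.087
v -1.395 -2.448 -3.296
v -1.415 -2.851 -3.351
v -1.337 -3.234 -3.239
v -1.178 -3.51 -2.986
v -0.976 -3.616 -2.649
v -0.776 -3.527 -2.306
v -0.625 -3.263 -2.035
v 3.466 1.162 2.206
v 3.741 0.9 1.741
v 4.134 0.178 3.154
v 3.988 1.242 1.922
v 3.93 1.537 2.269
v 3.601 1.612 2.58
v 3.192 1.424 2.672
v 2.944 1.082 2.491
v 3.002 0.787 2.144
v 3.332 0.712 1.833
v -0.549 -0.159 1.225
v -1.246 -0.745 2.926
v -0.655 1.667 1.81
v -1.351 1.081 3.512
v 0.391 -0.221 1.588
v -0.305 -0.807 3.29
v 0.286 1.605 2.174
v -0.411 1.019 3.875
f 2 1 4
f 2 4 3
f 4 1 5
f 4 5 3
f 5 1 6
f 5 6 3
f 6 1 7
f 6 7 3
f 7 1 8
f 7 8 3
f 8 1 9
f 8 9 3
f 9 1 10
f 9 10 3
f 10 1 11
f 10 11 3
f 11 1 12
f 11 12 3
f 12 1 13
f 12 13 3
f 13 1 14
f 13 14 3
f 14 1 15
f 14 15 3
f 15 1 16
f 15 16 3
f 16 1 2
f 16 2 3
f 18 17 20
f 18 20 19
f 20 17 21
f 20 21 19
f 21 17 22
f 21 22 19
f 22 17 23
f 22 23 19
f 23 17 24
f 23 24 19
f 24 17 25
f 24 25 19
f 25 17 26
f 25 26 19
f 26 17 27
f 26 27 19
f 27 17 28
f 27 28 19
f 28 17 29
f 28 29 19
f 29 17 30
f 29 30 19
f 30 17 31
f 30 31 19
f 31 17 18
f 31 18 19
f 33 32 35
f 33 35 34
f 35 32 36
f 35 36 34
f 36 32 37
f 36 37 34
f 37 32 38
f 37 38 34
f 38 32 39
f 38 39 34
f 39 32 40
f 39 40 34
f 40 32 41
f 40 41 34
f 41 32 33
f 41 33 34
f 43 45 42
f 46 43 42
f 42 45 44
f 44 46 42
f 43 49 45
f 47 43 46
f 47 49 43
f 45 49 44
f 48 46 44
f 44 49 48
f 48 47 46
f 49 47 48



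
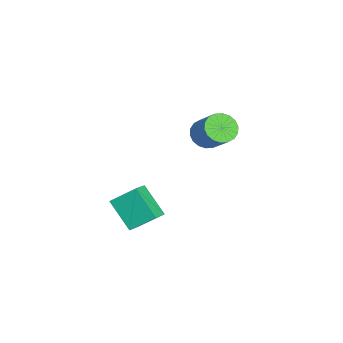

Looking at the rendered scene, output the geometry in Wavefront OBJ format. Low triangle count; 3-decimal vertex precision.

v 2.779 -3.479 -0.925
v 2.773 -2.102 0.156
v 1.746 -3.142 -1.359
v 1.74 -1.766 -0.278
v 3.78 -2.314 -2.402
v 3.774 -0.938 -1.321
v 2.747 -1.978 -2.836
v 2.741 -0.601 -1.755
v -4.401 0.954 -0.042
v -3.68 0.257 -0.228
v -2.457 1.17 1.097
v -3.179 1.866 1.282
v -3.589 0.58 -0.534
v -2.367 1.493 0.791
v -3.66 0.977 -0.742
v -2.438 1.889 0.582
v -3.877 1.369 -0.812
v -2.655 2.282 0.512
v -4.198 1.679 -0.73
v -2.976 2.592 0.595
v -4.559 1.846 -0.511
v -3.337 2.758 0.813
v -4.889 1.835 -0.199
v -3.667 2.748 1.125
v -5.123 1.65 0.143
v -3.9 2.563 1.468
v -5.213 1.327 0.449
v -3.991 2.24 1.774
v -5.142 0.931 0.658
v -3.92 1.843 1.982
v -4.925 0.538 0.728
v -3.703 1.451 2.052
v -4.604 0.228 0.645
v -3.382 1.141 1.97
v -4.243 0.062 0.427
v -3.021 0.974 1.751
v -3.913 0.072 0.115
v -2.691 0.985 1.439
f 2 4 1
f 5 2 1
f 1 4 3
f 3 5 1
f 2 8 4
f 6 2 5
f 6 8 2
f 4 8 3
f 7 5 3
f 3 8 7
f 7 6 5
f 8 6 7
f 10 9 13
f 10 13 11
f 11 13 14
f 11 14 12
f 13 9 15
f 13 15 14
f 14 15 16
f 14 16 12
f 15 9 17
f 15 17 16
f 16 17 18
f 16 18 12
f 17 9 19
f 17 19 18
f 18 19 20
f 18 20 12
f 19 9 21
f 19 21 20
f 20 21 22
f 20 22 12
f 21 9 23
f 21 23 22
f 22 23 24
f 22 24 12
f 23 9 25
f 23 25 24
f 24 25 26
f 24 26 12
f 25 9 27
f 25 27 26
f 26 27 28
f 26 28 12
f 27 9 29
f 27 29 28
f 28 29 30
f 28 30 12
f 29 9 31
f 29 31 30
f 30 31 32
f 30 32 12
f 31 9 33
f 31 33 32
f 32 33 34
f 32 34 12
f 33 9 35
f 33 35 34
f 34 35 36
f 34 36 12
f 35 9 37
f 35 37 36
f 36 37 38
f 36 38 12
f 37 9 10
f 37 10 38
f 38 10 11
f 38 11 12



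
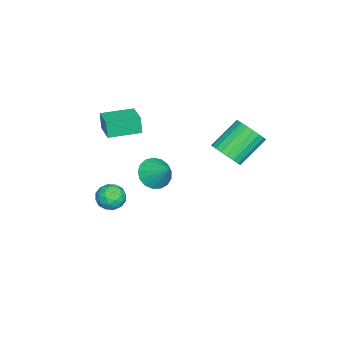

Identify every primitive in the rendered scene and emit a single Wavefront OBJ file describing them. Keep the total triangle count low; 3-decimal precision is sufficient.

v -0.704 -2.011 1.703
v -0.841 -2.139 2.746
v 0.572 -1.191 1.971
v 0.435 -1.319 3.014
v 0.305 -3.561 1.646
v 0.168 -3.689 2.689
v 1.581 -2.741 1.914
v 1.444 -2.869 2.957
v 2.408 -1.494 -1.706
v 3.15 -1.481 -1.246
v 2.71 -2.799 -2.154
v 3.452 -2.786 -1.694
v 2.683 -2.813 -1.282
v 2.497 -2.007 -1.005
v 3.363 -2.273 -2.395
v 3.177 -1.467 -2.118
v 3.74 -1.962 -1.672
v 3.32 -2.296 -0.984
v 2.54 -1.984 -2.416
v 2.12 -2.318 -1.728
v 2.753 -1.373 -1.436
v 3.107 -2.907 -1.964
v 2.655 -2.923 -1.721
v 3.091 -2.915 -1.451
v 2.369 -1.682 -1.295
v 2.805 -1.674 -1.024
v 2.53 -2.457 -1.046
v 3.055 -2.606 -2.376
v 3.491 -2.598 -2.105
v 2.769 -1.365 -1.949
v 3.205 -1.357 -1.679
v 3.33 -1.823 -2.354
v 3.536 -1.648 -1.417
v 3.713 -2.415 -1.68
v 3.661 -2.114 -2.092
v 3.551 -1.64 -1.929
v 3.288 -1.844 -1.012
v 3.466 -2.611 -1.276
v 3.014 -2.627 -1.033
v 2.904 -2.154 -0.871
v 3.635 -2.127 -1.263
v 2.394 -1.669 -2.124
v 2.572 -2.436 -2.388
v 2.956 -2.126 -2.529
v 2.846 -1.653 -2.367
v 2.147 -1.865 -1.72
v 2.324 -2.632 -1.983
v 2.309 -2.64 -1.471
v 2.199 -2.166 -1.308
v 2.225 -2.153 -2.137
v 0.054 3.218 0.813
v 0.528 2.814 1.583
v -0.78 3.817 2.916
v -1.254 4.222 2.147
v 0.738 3.163 1.526
v -0.569 4.167 2.86
v 0.831 3.522 1.347
v -0.477 4.525 2.68
v 0.788 3.828 1.075
v -0.519 4.832 2.408
v 0.619 4.029 0.758
v -0.688 5.032 2.091
v 0.352 4.09 0.45
v -0.955 5.093 1.784
v 0.034 4 0.206
v -1.274 5.003 1.539
v -0.281 3.774 0.066
v -1.589 4.778 1.399
v -0.539 3.453 0.056
v -1.846 4.457 1.389
v -0.693 3.091 0.176
v -2.001 4.095 1.51
v -0.719 2.751 0.407
v -2.026 3.755 1.74
v -0.611 2.492 0.708
v -1.918 3.496 2.041
v -0.388 2.358 1.027
v -1.695 3.362 2.361
v -0.088 2.374 1.31
v -1.396 3.377 2.643
v 0.235 2.535 1.506
v -1.072 3.538 2.839
v -1.428 -1.186 -2.692
v -0.625 -1.059 -3.357
v -0.732 -0.114 -1.648
v -0.955 -0.708 -3.498
v -1.394 -0.466 -3.455
v -1.84 -0.389 -3.237
v -2.191 -0.495 -2.894
v -2.368 -0.759 -2.504
v -2.329 -1.121 -2.158
v -2.084 -1.498 -1.934
v -1.688 -1.804 -1.884
v -1.233 -1.968 -2.018
v -0.822 -1.953 -2.307
v -0.55 -1.762 -2.684
v -0.479 -1.44 -3.063
f 2 4 1
f 5 2 1
f 1 4 3
f 3 5 1
f 2 8 4
f 6 2 5
f 6 8 2
f 4 8 3
f 7 5 3
f 3 8 7
f 7 6 5
f 8 6 7
f 9 46 25
f 46 20 49
f 25 49 14
f 46 49 25
f 9 25 21
f 25 14 26
f 21 26 10
f 25 26 21
f 9 21 30
f 21 10 31
f 30 31 16
f 21 31 30
f 9 30 42
f 30 16 45
f 42 45 19
f 30 45 42
f 9 42 46
f 42 19 50
f 46 50 20
f 42 50 46
f 10 26 37
f 26 14 40
f 37 40 18
f 26 40 37
f 14 49 27
f 49 20 48
f 27 48 13
f 49 48 27
f 20 50 47
f 50 19 43
f 47 43 11
f 50 43 47
f 19 45 44
f 45 16 32
f 44 32 15
f 45 32 44
f 16 31 36
f 31 10 33
f 36 33 17
f 31 33 36
f 12 38 24
f 38 18 39
f 24 39 13
f 38 39 24
f 12 24 22
f 24 13 23
f 22 23 11
f 24 23 22
f 12 22 29
f 22 11 28
f 29 28 15
f 22 28 29
f 12 29 34
f 29 15 35
f 34 35 17
f 29 35 34
f 12 34 38
f 34 17 41
f 38 41 18
f 34 41 38
f 13 39 27
f 39 18 40
f 27 40 14
f 39 40 27
f 11 23 47
f 23 13 48
f 47 48 20
f 23 48 47
f 15 28 44
f 28 11 43
f 44 43 19
f 28 43 44
f 17 35 36
f 35 15 32
f 36 32 16
f 35 32 36
f 18 41 37
f 41 17 33
f 37 33 10
f 41 33 37
f 52 51 55
f 52 55 53
f 53 55 56
f 53 56 54
f 55 51 57
f 55 57 56
f 56 57 58
f 56 58 54
f 57 51 59
f 57 59 58
f 58 59 60
f 58 60 54
f 59 51 61
f 59 61 60
f 60 61 62
f 60 62 54
f 61 51 63
f 61 63 62
f 62 63 64
f 62 64 54
f 63 51 65
f 63 65 64
f 64 65 66
f 64 66 54
f 65 51 67
f 65 67 66
f 66 67 68
f 66 68 54
f 67 51 69
f 67 69 68
f 68 69 70
f 68 70 54
f 69 51 71
f 69 71 70
f 70 71 72
f 70 72 54
f 71 51 73
f 71 73 72
f 72 73 74
f 72 74 54
f 73 51 75
f 73 75 74
f 74 75 76
f 74 76 54
f 75 51 77
f 75 77 76
f 76 77 78
f 76 78 54
f 77 51 79
f 77 79 78
f 78 79 80
f 78 80 54
f 79 51 81
f 79 81 80
f 80 81 82
f 80 82 54
f 81 51 52
f 81 52 82
f 82 52 53
f 82 53 54
f 84 83 86
f 84 86 85
f 86 83 87
f 86 87 85
f 87 83 88
f 87 88 85
f 88 83 89
f 88 89 85
f 89 83 90
f 89 90 85
f 90 83 91
f 90 91 85
f 91 83 92
f 91 92 85
f 92 83 93
f 92 93 85
f 93 83 94
f 93 94 85
f 94 83 95
f 94 95 85
f 95 83 96
f 95 96 85
f 96 83 97
f 96 97 85
f 97 83 84
f 97 84 85



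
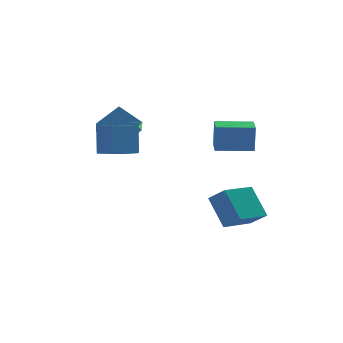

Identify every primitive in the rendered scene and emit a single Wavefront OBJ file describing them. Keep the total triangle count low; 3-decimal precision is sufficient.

v 0.549 -1.423 0.787
v 0.59 -1.414 2.236
v 0.744 -0.199 0.773
v 0.785 -0.189 2.223
v 2.355 -1.711 0.737
v 2.396 -1.701 2.187
v 2.55 -0.486 0.724
v 2.591 -0.477 2.173
v -4.808 -0.792 0.744
v -4.723 -0.186 2.243
v -3.496 -0.073 0.378
v -3.411 0.534 1.878
v -4.209 -1.714 1.082
v -4.124 -1.107 2.582
v -2.897 -0.994 0.717
v -2.812 -0.388 2.216
v 0.897 -1.842 -3.953
v 1.519 -2.534 -3.228
v 0.404 -0.745 -2.482
v 1.026 -1.437 -1.757
v 2.434 -0.763 -4.243
v 3.056 -1.455 -3.518
v 1.941 0.334 -2.772
v 2.563 -0.358 -2.047
v -3.447 1.163 0.883
v -4.42 1.963 1.716
v -3.301 2.241 0.018
v -4.275 3.041 0.85
v -2.265 1.699 1.75
v -3.239 2.499 2.582
v -2.12 2.777 0.884
v -3.093 3.577 1.717
f 2 4 1
f 5 2 1
f 1 4 3
f 3 5 1
f 2 8 4
f 6 2 5
f 6 8 2
f 4 8 3
f 7 5 3
f 3 8 7
f 7 6 5
f 8 6 7
f 10 12 9
f 13 10 9
f 9 12 11
f 11 13 9
f 10 16 12
f 14 10 13
f 14 16 10
f 12 16 11
f 15 13 11
f 11 16 15
f 15 14 13
f 16 14 15
f 18 20 17
f 21 18 17
f 17 20 19
f 19 21 17
f 18 24 20
f 22 18 21
f 22 24 18
f 20 24 19
f 23 21 19
f 19 24 23
f 23 22 21
f 24 22 23
f 26 28 25
f 29 26 25
f 25 28 27
f 27 29 25
f 26 32 28
f 30 26 29
f 30 32 26
f 28 32 27
f 31 29 27
f 27 32 31
f 31 30 29
f 32 30 31



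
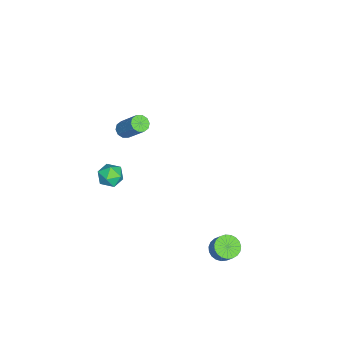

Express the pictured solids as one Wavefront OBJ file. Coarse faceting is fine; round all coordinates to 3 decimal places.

v -3.755 -3.382 -0.945
v -3.26 -3.663 -0.979
v -2.55 -2.598 0.571
v -3.045 -2.318 0.605
v -3.238 -3.378 -1.185
v -2.528 -2.313 0.365
v -3.414 -3.094 -1.299
v -2.704 -2.03 0.251
v -3.72 -2.921 -1.278
v -3.01 -1.856 0.272
v -4.039 -2.924 -1.13
v -3.329 -1.859 0.42
v -4.25 -3.102 -0.911
v -3.54 -2.037 0.639
v -4.272 -3.387 -0.705
v -3.562 -2.322 0.845
v -4.096 -3.67 -0.591
v -3.386 -2.606 0.959
v -3.79 -3.844 -0.612
v -3.08 -2.779 0.938
v -3.471 -3.841 -0.76
v -2.761 -2.776 0.79
v 3.568 3.557 -2.456
v 4.187 3.658 -2.83
v 4.651 4.044 -1.958
v 4.032 3.943 -1.584
v 4.044 3.923 -2.871
v 4.508 4.309 -2
v 3.819 4.124 -2.841
v 4.283 4.51 -1.969
v 3.551 4.228 -2.744
v 4.014 4.614 -1.872
v 3.285 4.215 -2.597
v 3.749 4.601 -1.725
v 3.069 4.089 -2.426
v 3.533 4.475 -1.554
v 2.939 3.87 -2.26
v 3.402 4.256 -1.388
v 2.917 3.598 -2.127
v 3.381 3.984 -1.256
v 3.009 3.318 -2.052
v 3.472 3.704 -1.181
v 3.197 3.08 -2.047
v 3.66 3.466 -1.175
v 3.449 2.924 -2.112
v 3.913 3.31 -1.24
v 3.722 2.878 -2.237
v 4.185 3.264 -1.365
v 3.968 2.949 -2.399
v 4.432 3.335 -1.528
v 4.145 3.125 -2.571
v 4.609 3.511 -1.7
v 4.222 3.376 -2.724
v 4.686 3.762 -1.852
v 3.835 -1.624 3.043
v 4.231 -1.639 3.701
v 3.729 -2.861 3.079
v 4.125 -2.876 3.737
v 3.418 -2.577 3.721
v 3.483 -1.813 3.698
v 4.477 -2.687 3.082
v 4.542 -1.923 3.059
v 4.627 -2.296 3.724
v 3.973 -2.228 4.12
v 3.987 -2.272 2.66
v 3.333 -2.204 3.056
f 2 1 5
f 2 5 3
f 3 5 6
f 3 6 4
f 5 1 7
f 5 7 6
f 6 7 8
f 6 8 4
f 7 1 9
f 7 9 8
f 8 9 10
f 8 10 4
f 9 1 11
f 9 11 10
f 10 11 12
f 10 12 4
f 11 1 13
f 11 13 12
f 12 13 14
f 12 14 4
f 13 1 15
f 13 15 14
f 14 15 16
f 14 16 4
f 15 1 17
f 15 17 16
f 16 17 18
f 16 18 4
f 17 1 19
f 17 19 18
f 18 19 20
f 18 20 4
f 19 1 21
f 19 21 20
f 20 21 22
f 20 22 4
f 21 1 2
f 21 2 22
f 22 2 3
f 22 3 4
f 24 23 27
f 24 27 25
f 25 27 28
f 25 28 26
f 27 23 29
f 27 29 28
f 28 29 30
f 28 30 26
f 29 23 31
f 29 31 30
f 30 31 32
f 30 32 26
f 31 23 33
f 31 33 32
f 32 33 34
f 32 34 26
f 33 23 35
f 33 35 34
f 34 35 36
f 34 36 26
f 35 23 37
f 35 37 36
f 36 37 38
f 36 38 26
f 37 23 39
f 37 39 38
f 38 39 40
f 38 40 26
f 39 23 41
f 39 41 40
f 40 41 42
f 40 42 26
f 41 23 43
f 41 43 42
f 42 43 44
f 42 44 26
f 43 23 45
f 43 45 44
f 44 45 46
f 44 46 26
f 45 23 47
f 45 47 46
f 46 47 48
f 46 48 26
f 47 23 49
f 47 49 48
f 48 49 50
f 48 50 26
f 49 23 51
f 49 51 50
f 50 51 52
f 50 52 26
f 51 23 53
f 51 53 52
f 52 53 54
f 52 54 26
f 53 23 24
f 53 24 54
f 54 24 25
f 54 25 26
f 55 66 60
f 55 60 56
f 55 56 62
f 55 62 65
f 55 65 66
f 56 60 64
f 60 66 59
f 66 65 57
f 65 62 61
f 62 56 63
f 58 64 59
f 58 59 57
f 58 57 61
f 58 61 63
f 58 63 64
f 59 64 60
f 57 59 66
f 61 57 65
f 63 61 62
f 64 63 56



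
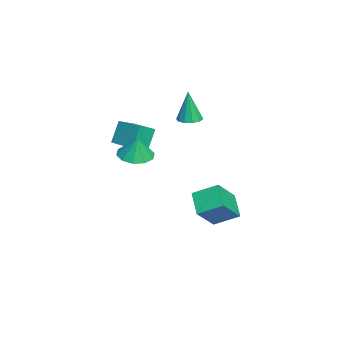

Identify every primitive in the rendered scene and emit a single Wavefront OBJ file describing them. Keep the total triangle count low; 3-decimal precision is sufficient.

v 1.93 0.062 2.483
v 2.799 0.043 2.29
v 2.19 0.198 3.637
v 2.631 0.566 2.266
v 2.195 0.897 2.325
v 1.658 0.909 2.445
v 1.225 0.597 2.579
v 1.062 0.081 2.677
v 1.23 -0.442 2.7
v 1.665 -0.773 2.641
v 2.202 -0.784 2.522
v 2.635 -0.473 2.388
v -2.568 2.194 2.846
v -2.194 1.663 2.825
v -2.592 2.106 4.654
v -1.953 1.984 2.844
v -1.947 2.385 2.864
v -2.178 2.713 2.877
v -2.558 2.843 2.878
v -2.942 2.725 2.867
v -3.183 2.404 2.848
v -3.189 2.003 2.828
v -2.958 1.675 2.816
v -2.577 1.545 2.814
v -0.564 2.454 -1.222
v -0.476 3.725 -0.552
v -1.62 3.179 -2.458
v -1.532 4.45 -1.787
v 0.592 2.79 -2.013
v 0.68 4.061 -1.342
v -0.464 3.515 -3.248
v -0.376 4.786 -2.578
v -0.099 -1.304 2.262
v -0.585 -0.997 3.451
v -0.721 -0.645 1.838
v -1.206 -0.338 3.027
v 0.966 -0.202 2.413
v 0.481 0.105 3.602
v 0.345 0.457 1.989
v -0.141 0.764 3.178
f 2 1 4
f 2 4 3
f 4 1 5
f 4 5 3
f 5 1 6
f 5 6 3
f 6 1 7
f 6 7 3
f 7 1 8
f 7 8 3
f 8 1 9
f 8 9 3
f 9 1 10
f 9 10 3
f 10 1 11
f 10 11 3
f 11 1 12
f 11 12 3
f 12 1 2
f 12 2 3
f 14 13 16
f 14 16 15
f 16 13 17
f 16 17 15
f 17 13 18
f 17 18 15
f 18 13 19
f 18 19 15
f 19 13 20
f 19 20 15
f 20 13 21
f 20 21 15
f 21 13 22
f 21 22 15
f 22 13 23
f 22 23 15
f 23 13 24
f 23 24 15
f 24 13 14
f 24 14 15
f 26 28 25
f 29 26 25
f 25 28 27
f 27 29 25
f 26 32 28
f 30 26 29
f 30 32 26
f 28 32 27
f 31 29 27
f 27 32 31
f 31 30 29
f 32 30 31
f 34 36 33
f 37 34 33
f 33 36 35
f 35 37 33
f 34 40 36
f 38 34 37
f 38 40 34
f 36 40 35
f 39 37 35
f 35 40 39
f 39 38 37
f 40 38 39



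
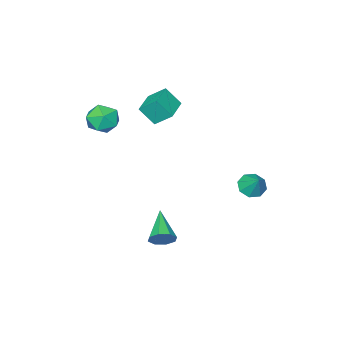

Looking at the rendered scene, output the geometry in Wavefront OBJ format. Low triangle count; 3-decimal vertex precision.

v 2.971 -2.95 3.847
v 3.462 -2.421 3.026
v 3.738 -4.459 3.334
v 4.229 -3.93 2.513
v 4.528 -3.734 3.546
v 4.054 -2.801 3.864
v 3.146 -4.079 2.496
v 2.672 -3.146 2.814
v 3.571 -3.118 2.191
v 4.425 -2.905 2.84
v 2.775 -3.975 3.52
v 3.629 -3.762 4.169
v -1.874 2.763 -1.657
v -1.28 3.137 -2.154
v -1.546 3.617 -0.623
v -1.869 3.426 -2.205
v -2.461 3.326 -1.935
v -2.709 2.897 -1.503
v -2.468 2.389 -1.16
v -1.878 2.101 -1.109
v -1.286 2.2 -1.378
v -1.038 2.63 -1.811
v 3.41 1.241 -4.394
v 3.806 1.384 -3.69
v 2.21 -0.301 -3.406
v 3.294 1.741 -3.754
v 2.85 1.806 -4.193
v 2.734 1.54 -4.749
v 3.014 1.099 -5.097
v 3.526 0.742 -5.033
v 3.97 0.677 -4.595
v 4.086 0.943 -4.038
v -0.151 -3.947 3.21
v -0.646 -3.014 4.081
v -0.654 -3.201 2.124
v -1.15 -2.267 2.996
v 1.27 -3.113 3.124
v 0.774 -2.179 3.996
v 0.766 -2.366 2.039
v 0.271 -1.433 2.91
f 1 12 6
f 1 6 2
f 1 2 8
f 1 8 11
f 1 11 12
f 2 6 10
f 6 12 5
f 12 11 3
f 11 8 7
f 8 2 9
f 4 10 5
f 4 5 3
f 4 3 7
f 4 7 9
f 4 9 10
f 5 10 6
f 3 5 12
f 7 3 11
f 9 7 8
f 10 9 2
f 14 13 16
f 14 16 15
f 16 13 17
f 16 17 15
f 17 13 18
f 17 18 15
f 18 13 19
f 18 19 15
f 19 13 20
f 19 20 15
f 20 13 21
f 20 21 15
f 21 13 22
f 21 22 15
f 22 13 14
f 22 14 15
f 24 23 26
f 24 26 25
f 26 23 27
f 26 27 25
f 27 23 28
f 27 28 25
f 28 23 29
f 28 29 25
f 29 23 30
f 29 30 25
f 30 23 31
f 30 31 25
f 31 23 32
f 31 32 25
f 32 23 24
f 32 24 25
f 34 36 33
f 37 34 33
f 33 36 35
f 35 37 33
f 34 40 36
f 38 34 37
f 38 40 34
f 36 40 35
f 39 37 35
f 35 40 39
f 39 38 37
f 40 38 39



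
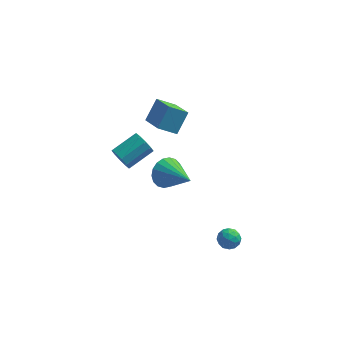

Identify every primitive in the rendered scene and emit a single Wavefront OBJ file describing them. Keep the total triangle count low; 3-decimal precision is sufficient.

v 3.386 0.3 -3.28
v 3.917 0.388 -2.932
v 3.483 -0.728 -3.168
v 4.014 -0.64 -2.82
v 3.444 -0.468 -2.583
v 3.384 0.167 -2.652
v 4.016 -0.507 -3.448
v 3.956 0.128 -3.517
v 4.307 -0.111 -3.036
v 3.953 -0.087 -2.501
v 3.447 -0.253 -3.599
v 3.093 -0.229 -3.064
v 3.643 0.434 -3.115
v 3.757 -0.774 -2.985
v 3.422 -0.673 -2.845
v 3.734 -0.621 -2.641
v 3.329 0.304 -2.951
v 3.642 0.356 -2.747
v 3.364 -0.147 -2.542
v 3.758 -0.696 -3.353
v 4.071 -0.644 -3.149
v 3.666 0.281 -3.459
v 3.978 0.333 -3.255
v 4.036 -0.193 -3.558
v 4.184 0.192 -2.972
v 4.242 -0.411 -2.907
v 4.243 -0.334 -3.276
v 4.207 0.04 -3.316
v 3.977 0.207 -2.658
v 4.034 -0.397 -2.593
v 3.698 -0.296 -2.453
v 3.663 0.077 -2.494
v 4.206 -0.086 -2.719
v 3.366 0.057 -3.507
v 3.423 -0.547 -3.442
v 3.737 -0.417 -3.606
v 3.702 -0.044 -3.647
v 3.158 0.071 -3.193
v 3.216 -0.532 -3.128
v 3.193 -0.38 -2.784
v 3.157 -0.006 -2.824
v 3.194 -0.254 -3.381
v -0.012 1.925 3.682
v 0.469 2.722 4.673
v -0.736 3.088 3.098
v -0.255 3.886 4.089
v 0.915 2.174 3.031
v 1.396 2.972 4.022
v 0.191 3.338 2.447
v 0.672 4.135 3.438
v -2.032 3.139 -0.394
v -1.598 2.962 -0.941
v -0.474 3.904 -0.353
v -0.908 4.081 0.194
v -1.834 3.32 -1.062
v -0.709 4.261 -0.474
v -2.145 3.608 -0.929
v -1.021 4.55 -0.34
v -2.413 3.718 -0.591
v -1.289 4.659 -0.003
v -2.536 3.606 -0.178
v -1.412 4.547 0.41
v -2.466 3.316 0.153
v -1.342 4.258 0.741
v -2.231 2.959 0.274
v -1.106 3.9 0.862
v -1.919 2.67 0.14
v -0.795 3.612 0.729
v -1.651 2.561 -0.197
v -0.527 3.502 0.391
v -1.528 2.673 -0.61
v -0.404 3.614 -0.022
v 0.377 2.334 -0.449
v 0.87 2.302 -1.213
v 1.683 0.986 0.449
v 1.042 2.606 -1.007
v 1.082 2.856 -0.691
v 0.982 3.002 -0.327
v 0.763 3.016 0.014
v 0.467 2.894 0.262
v 0.153 2.662 0.37
v -0.116 2.365 0.316
v -0.288 2.061 0.11
v -0.328 1.811 -0.207
v -0.228 1.665 -0.571
v -0.009 1.651 -0.911
v 0.287 1.773 -1.16
v 0.6 2.005 -1.267
f 1 38 17
f 38 12 41
f 17 41 6
f 38 41 17
f 1 17 13
f 17 6 18
f 13 18 2
f 17 18 13
f 1 13 22
f 13 2 23
f 22 23 8
f 13 23 22
f 1 22 34
f 22 8 37
f 34 37 11
f 22 37 34
f 1 34 38
f 34 11 42
f 38 42 12
f 34 42 38
f 2 18 29
f 18 6 32
f 29 32 10
f 18 32 29
f 6 41 19
f 41 12 40
f 19 40 5
f 41 40 19
f 12 42 39
f 42 11 35
f 39 35 3
f 42 35 39
f 11 37 36
f 37 8 24
f 36 24 7
f 37 24 36
f 8 23 28
f 23 2 25
f 28 25 9
f 23 25 28
f 4 30 16
f 30 10 31
f 16 31 5
f 30 31 16
f 4 16 14
f 16 5 15
f 14 15 3
f 16 15 14
f 4 14 21
f 14 3 20
f 21 20 7
f 14 20 21
f 4 21 26
f 21 7 27
f 26 27 9
f 21 27 26
f 4 26 30
f 26 9 33
f 30 33 10
f 26 33 30
f 5 31 19
f 31 10 32
f 19 32 6
f 31 32 19
f 3 15 39
f 15 5 40
f 39 40 12
f 15 40 39
f 7 20 36
f 20 3 35
f 36 35 11
f 20 35 36
f 9 27 28
f 27 7 24
f 28 24 8
f 27 24 28
f 10 33 29
f 33 9 25
f 29 25 2
f 33 25 29
f 44 46 43
f 47 44 43
f 43 46 45
f 45 47 43
f 44 50 46
f 48 44 47
f 48 50 44
f 46 50 45
f 49 47 45
f 45 50 49
f 49 48 47
f 50 48 49
f 52 51 55
f 52 55 53
f 53 55 56
f 53 56 54
f 55 51 57
f 55 57 56
f 56 57 58
f 56 58 54
f 57 51 59
f 57 59 58
f 58 59 60
f 58 60 54
f 59 51 61
f 59 61 60
f 60 61 62
f 60 62 54
f 61 51 63
f 61 63 62
f 62 63 64
f 62 64 54
f 63 51 65
f 63 65 64
f 64 65 66
f 64 66 54
f 65 51 67
f 65 67 66
f 66 67 68
f 66 68 54
f 67 51 69
f 67 69 68
f 68 69 70
f 68 70 54
f 69 51 71
f 69 71 70
f 70 71 72
f 70 72 54
f 71 51 52
f 71 52 72
f 72 52 53
f 72 53 54
f 74 73 76
f 74 76 75
f 76 73 77
f 76 77 75
f 77 73 78
f 77 78 75
f 78 73 79
f 78 79 75
f 79 73 80
f 79 80 75
f 80 73 81
f 80 81 75
f 81 73 82
f 81 82 75
f 82 73 83
f 82 83 75
f 83 73 84
f 83 84 75
f 84 73 85
f 84 85 75
f 85 73 86
f 85 86 75
f 86 73 87
f 86 87 75
f 87 73 88
f 87 88 75
f 88 73 74
f 88 74 75



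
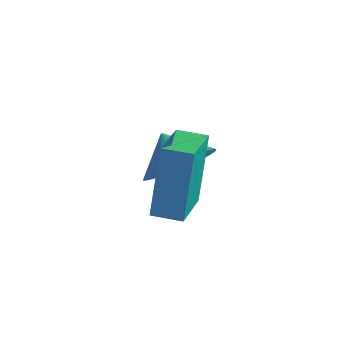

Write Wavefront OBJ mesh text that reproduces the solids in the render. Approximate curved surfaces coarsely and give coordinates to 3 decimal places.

v 3.37 -1.691 0.665
v 3.113 -0.903 2.529
v 2.832 -0.312 0.008
v 2.574 0.476 1.872
v 4.146 -1.396 0.648
v 3.888 -0.608 2.512
v 3.607 -0.017 -0.009
v 3.35 0.771 1.855
v 1.962 1.478 -0.729
v 2.598 1.576 0.113
v 1.118 1.822 -0.131
v 2.631 1.952 -0.057
v 2.562 2.255 -0.33
v 2.402 2.44 -0.663
v 2.174 2.478 -1.006
v 1.915 2.364 -1.307
v 1.662 2.115 -1.52
v 1.455 1.769 -1.613
v 1.326 1.379 -1.571
v 1.293 1.003 -1.4
v 1.362 0.7 -1.128
v 1.522 0.515 -0.794
v 1.75 0.477 -0.451
v 2.009 0.591 -0.15
v 2.262 0.84 0.063
v 2.469 1.186 0.156
f 2 4 1
f 5 2 1
f 1 4 3
f 3 5 1
f 2 8 4
f 6 2 5
f 6 8 2
f 4 8 3
f 7 5 3
f 3 8 7
f 7 6 5
f 8 6 7
f 10 9 12
f 10 12 11
f 12 9 13
f 12 13 11
f 13 9 14
f 13 14 11
f 14 9 15
f 14 15 11
f 15 9 16
f 15 16 11
f 16 9 17
f 16 17 11
f 17 9 18
f 17 18 11
f 18 9 19
f 18 19 11
f 19 9 20
f 19 20 11
f 20 9 21
f 20 21 11
f 21 9 22
f 21 22 11
f 22 9 23
f 22 23 11
f 23 9 24
f 23 24 11
f 24 9 25
f 24 25 11
f 25 9 26
f 25 26 11
f 26 9 10
f 26 10 11



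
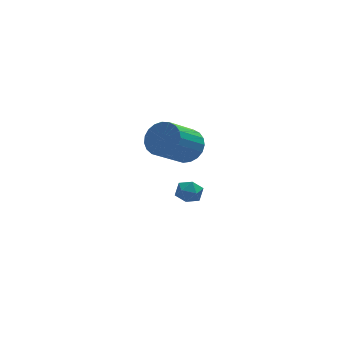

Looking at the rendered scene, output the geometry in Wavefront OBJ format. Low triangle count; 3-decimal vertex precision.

v -0.261 -0.784 -1.949
v -0.007 -0.436 -1.391
v 0.787 -1.164 -2.189
v 1.041 -0.816 -1.631
v 0.623 -1.375 -1.537
v -0.025 -1.141 -1.389
v 0.805 -0.459 -2.191
v 0.157 -0.225 -2.043
v 0.652 -0.236 -1.541
v 0.539 -0.802 -1.137
v 0.241 -0.798 -2.443
v 0.128 -1.364 -2.039
v -0.232 -3.255 2.943
v 0.357 -3.154 3.63
v -0.86 -4.043 4.804
v -1.448 -4.145 4.117
v 0.15 -2.838 3.655
v -1.066 -3.727 4.829
v -0.122 -2.594 3.558
v -1.338 -3.483 4.732
v -0.413 -2.464 3.354
v -1.63 -3.353 4.528
v -0.673 -2.471 3.079
v -1.89 -3.361 4.253
v -0.857 -2.614 2.781
v -2.073 -3.504 3.955
v -0.933 -2.868 2.511
v -2.149 -3.757 3.684
v -0.887 -3.189 2.315
v -2.103 -4.078 3.489
v -0.728 -3.521 2.228
v -1.944 -4.41 3.402
v -0.483 -3.807 2.265
v -1.7 -4.696 3.438
v -0.195 -3.998 2.419
v -1.411 -4.887 3.592
v 0.087 -4.061 2.663
v -1.13 -4.95 3.837
v 0.313 -3.984 2.956
v -0.903 -4.873 4.13
v 0.446 -3.781 3.247
v -0.77 -4.67 4.421
v 0.461 -3.488 3.485
v -0.755 -4.377 4.659
f 1 12 6
f 1 6 2
f 1 2 8
f 1 8 11
f 1 11 12
f 2 6 10
f 6 12 5
f 12 11 3
f 11 8 7
f 8 2 9
f 4 10 5
f 4 5 3
f 4 3 7
f 4 7 9
f 4 9 10
f 5 10 6
f 3 5 12
f 7 3 11
f 9 7 8
f 10 9 2
f 14 13 17
f 14 17 15
f 15 17 18
f 15 18 16
f 17 13 19
f 17 19 18
f 18 19 20
f 18 20 16
f 19 13 21
f 19 21 20
f 20 21 22
f 20 22 16
f 21 13 23
f 21 23 22
f 22 23 24
f 22 24 16
f 23 13 25
f 23 25 24
f 24 25 26
f 24 26 16
f 25 13 27
f 25 27 26
f 26 27 28
f 26 28 16
f 27 13 29
f 27 29 28
f 28 29 30
f 28 30 16
f 29 13 31
f 29 31 30
f 30 31 32
f 30 32 16
f 31 13 33
f 31 33 32
f 32 33 34
f 32 34 16
f 33 13 35
f 33 35 34
f 34 35 36
f 34 36 16
f 35 13 37
f 35 37 36
f 36 37 38
f 36 38 16
f 37 13 39
f 37 39 38
f 38 39 40
f 38 40 16
f 39 13 41
f 39 41 40
f 40 41 42
f 40 42 16
f 41 13 43
f 41 43 42
f 42 43 44
f 42 44 16
f 43 13 14
f 43 14 44
f 44 14 15
f 44 15 16



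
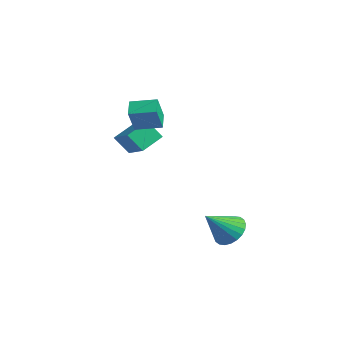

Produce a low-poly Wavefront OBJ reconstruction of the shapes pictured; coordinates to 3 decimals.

v 3.09 1.829 -4.165
v 4.113 1.471 -4.278
v 2.75 0.371 -2.635
v 4.163 1.772 -3.981
v 4.049 2.081 -3.712
v 3.789 2.351 -3.512
v 3.423 2.542 -3.411
v 3.006 2.625 -3.425
v 2.601 2.586 -3.552
v 2.272 2.432 -3.772
v 2.066 2.186 -4.052
v 2.017 1.886 -4.349
v 2.131 1.577 -4.618
v 2.391 1.306 -4.818
v 2.757 1.115 -4.919
v 3.174 1.033 -4.905
v 3.579 1.072 -4.778
v 3.908 1.226 -4.558
v -2.626 -0.172 1.97
v -2.339 -0.823 3.492
v -3.405 0.517 2.411
v -3.119 -0.134 3.934
v -1.521 0.914 2.226
v -1.235 0.263 3.749
v -2.301 1.603 2.668
v -2.014 0.952 4.19
v -3.059 -0.335 1.412
v -3.103 1.085 2.033
v -4.832 0.063 0.379
v -4.876 1.483 1.001
v -2.324 0.157 0.339
v -2.368 1.577 0.961
v -4.097 0.555 -0.693
v -4.141 1.975 -0.072
f 2 1 4
f 2 4 3
f 4 1 5
f 4 5 3
f 5 1 6
f 5 6 3
f 6 1 7
f 6 7 3
f 7 1 8
f 7 8 3
f 8 1 9
f 8 9 3
f 9 1 10
f 9 10 3
f 10 1 11
f 10 11 3
f 11 1 12
f 11 12 3
f 12 1 13
f 12 13 3
f 13 1 14
f 13 14 3
f 14 1 15
f 14 15 3
f 15 1 16
f 15 16 3
f 16 1 17
f 16 17 3
f 17 1 18
f 17 18 3
f 18 1 2
f 18 2 3
f 20 22 19
f 23 20 19
f 19 22 21
f 21 23 19
f 20 26 22
f 24 20 23
f 24 26 20
f 22 26 21
f 25 23 21
f 21 26 25
f 25 24 23
f 26 24 25
f 28 30 27
f 31 28 27
f 27 30 29
f 29 31 27
f 28 34 30
f 32 28 31
f 32 34 28
f 30 34 29
f 33 31 29
f 29 34 33
f 33 32 31
f 34 32 33

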